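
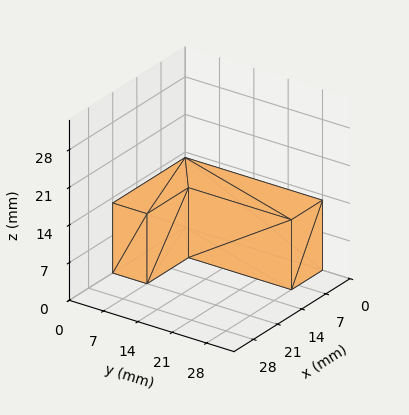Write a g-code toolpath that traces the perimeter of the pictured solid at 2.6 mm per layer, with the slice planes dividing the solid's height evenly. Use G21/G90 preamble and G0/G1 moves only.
Reading the render: the shape is an L-shaped prism: outer 21 × 28 mm, arm thicknesses ≈ 7 mm (horizontal) and 9 mm (vertical), extruded 13 mm in z (dimensions read to the nearest mm from the axis ticks). For the g-code, the solid's height is divided into equal slices at the stated Δz and each level perimeter traced with G1 moves after a G0 lift.

; perimeter-only toolpath
G21 ; units = mm
G90 ; absolute positioning
G28 ; home
; layer 1
G0 Z2.6
G0 X0.0 Y0.0
G1 X21.0 Y0.0
G1 X21.0 Y7.0
G1 X9.0 Y7.0
G1 X9.0 Y28.0
G1 X0.0 Y28.0
G1 X0.0 Y0.0
; layer 2
G0 Z5.2
G0 X0.0 Y0.0
G1 X21.0 Y0.0
G1 X21.0 Y7.0
G1 X9.0 Y7.0
G1 X9.0 Y28.0
G1 X0.0 Y28.0
G1 X0.0 Y0.0
; layer 3
G0 Z7.8
G0 X0.0 Y0.0
G1 X21.0 Y0.0
G1 X21.0 Y7.0
G1 X9.0 Y7.0
G1 X9.0 Y28.0
G1 X0.0 Y28.0
G1 X0.0 Y0.0
; layer 4
G0 Z10.4
G0 X0.0 Y0.0
G1 X21.0 Y0.0
G1 X21.0 Y7.0
G1 X9.0 Y7.0
G1 X9.0 Y28.0
G1 X0.0 Y28.0
G1 X0.0 Y0.0
; layer 5
G0 Z13.0
G0 X0.0 Y0.0
G1 X21.0 Y0.0
G1 X21.0 Y7.0
G1 X9.0 Y7.0
G1 X9.0 Y28.0
G1 X0.0 Y28.0
G1 X0.0 Y0.0
M2 ; end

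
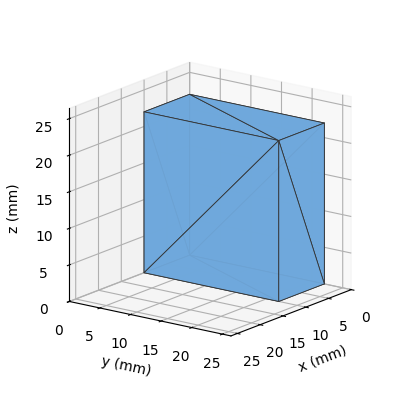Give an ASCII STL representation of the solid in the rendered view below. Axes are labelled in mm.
Reading the render: the shape is a rectangular box, roughly 10 × 22 mm footprint and 22 mm tall (dimensions read to the nearest mm from the axis ticks). For the STL, each face is triangulated and given an outward normal.

solid part
  facet normal 0.0000 0.0000 -1.0000
    outer loop
      vertex 10.0 22.0 0.0
      vertex 10.0 0.0 0.0
      vertex 0.0 0.0 0.0
    endloop
  endfacet
  facet normal 0.0000 0.0000 -1.0000
    outer loop
      vertex 0.0 22.0 0.0
      vertex 10.0 22.0 0.0
      vertex 0.0 0.0 0.0
    endloop
  endfacet
  facet normal 0.0000 0.0000 1.0000
    outer loop
      vertex 0.0 0.0 22.0
      vertex 10.0 0.0 22.0
      vertex 10.0 22.0 22.0
    endloop
  endfacet
  facet normal 0.0000 0.0000 1.0000
    outer loop
      vertex 0.0 0.0 22.0
      vertex 10.0 22.0 22.0
      vertex 0.0 22.0 22.0
    endloop
  endfacet
  facet normal 0.0000 -1.0000 0.0000
    outer loop
      vertex 0.0 0.0 0.0
      vertex 10.0 0.0 0.0
      vertex 10.0 0.0 22.0
    endloop
  endfacet
  facet normal 0.0000 -1.0000 0.0000
    outer loop
      vertex 0.0 0.0 0.0
      vertex 10.0 0.0 22.0
      vertex 0.0 0.0 22.0
    endloop
  endfacet
  facet normal 0.0000 1.0000 0.0000
    outer loop
      vertex 10.0 22.0 22.0
      vertex 10.0 22.0 0.0
      vertex 0.0 22.0 0.0
    endloop
  endfacet
  facet normal 0.0000 1.0000 0.0000
    outer loop
      vertex 0.0 22.0 22.0
      vertex 10.0 22.0 22.0
      vertex 0.0 22.0 0.0
    endloop
  endfacet
  facet normal -1.0000 0.0000 0.0000
    outer loop
      vertex 0.0 22.0 22.0
      vertex 0.0 22.0 0.0
      vertex 0.0 0.0 0.0
    endloop
  endfacet
  facet normal -1.0000 0.0000 0.0000
    outer loop
      vertex 0.0 0.0 22.0
      vertex 0.0 22.0 22.0
      vertex 0.0 0.0 0.0
    endloop
  endfacet
  facet normal 1.0000 0.0000 0.0000
    outer loop
      vertex 10.0 0.0 0.0
      vertex 10.0 22.0 0.0
      vertex 10.0 22.0 22.0
    endloop
  endfacet
  facet normal 1.0000 0.0000 0.0000
    outer loop
      vertex 10.0 0.0 0.0
      vertex 10.0 22.0 22.0
      vertex 10.0 0.0 22.0
    endloop
  endfacet
endsolid part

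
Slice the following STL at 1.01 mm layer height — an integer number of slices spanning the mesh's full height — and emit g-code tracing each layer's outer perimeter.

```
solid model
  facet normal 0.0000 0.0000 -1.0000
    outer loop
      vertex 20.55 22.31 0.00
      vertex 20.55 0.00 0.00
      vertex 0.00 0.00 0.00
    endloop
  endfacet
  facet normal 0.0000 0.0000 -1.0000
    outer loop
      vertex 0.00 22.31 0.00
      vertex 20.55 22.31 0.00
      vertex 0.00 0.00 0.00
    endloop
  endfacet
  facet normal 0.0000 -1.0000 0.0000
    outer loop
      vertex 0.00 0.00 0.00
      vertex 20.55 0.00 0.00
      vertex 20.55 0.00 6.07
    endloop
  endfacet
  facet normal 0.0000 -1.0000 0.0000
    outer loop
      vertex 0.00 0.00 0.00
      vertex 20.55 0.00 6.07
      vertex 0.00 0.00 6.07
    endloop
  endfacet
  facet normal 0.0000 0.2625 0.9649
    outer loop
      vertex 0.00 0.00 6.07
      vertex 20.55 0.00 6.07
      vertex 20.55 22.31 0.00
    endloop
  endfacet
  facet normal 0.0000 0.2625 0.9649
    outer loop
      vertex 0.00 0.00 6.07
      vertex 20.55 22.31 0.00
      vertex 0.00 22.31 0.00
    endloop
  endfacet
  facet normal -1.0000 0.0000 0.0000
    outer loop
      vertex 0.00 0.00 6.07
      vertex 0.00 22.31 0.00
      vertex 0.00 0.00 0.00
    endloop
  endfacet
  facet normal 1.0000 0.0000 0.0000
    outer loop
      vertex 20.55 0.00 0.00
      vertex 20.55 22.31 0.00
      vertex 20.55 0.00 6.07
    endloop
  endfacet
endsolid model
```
; perimeter-only toolpath
G21 ; units = mm
G90 ; absolute positioning
G28 ; home
; layer 1
G0 Z1.01
G0 X0.00 Y0.00
G1 X20.55 Y0.00
G1 X20.55 Y18.59
G1 X0.00 Y18.59
G1 X0.00 Y0.00
; layer 2
G0 Z2.02
G0 X0.00 Y0.00
G1 X20.55 Y0.00
G1 X20.55 Y14.87
G1 X0.00 Y14.87
G1 X0.00 Y0.00
; layer 3
G0 Z3.04
G0 X0.00 Y0.00
G1 X20.55 Y0.00
G1 X20.55 Y11.15
G1 X0.00 Y11.15
G1 X0.00 Y0.00
; layer 4
G0 Z4.05
G0 X0.00 Y0.00
G1 X20.55 Y0.00
G1 X20.55 Y7.44
G1 X0.00 Y7.44
G1 X0.00 Y0.00
; layer 5
G0 Z5.06
G0 X0.00 Y0.00
G1 X20.55 Y0.00
G1 X20.55 Y3.72
G1 X0.00 Y3.72
G1 X0.00 Y0.00
M2 ; end

The solid is a wedge (ramp): 20.6 × 22.3 mm base, rising to 6.07 mm along the y=0 edge and sloping linearly to z=0 at y=22.3. Slicing at Δz = 1.01 mm — 6 equal slices spanning the solid's height, so layer i sits at z = i·h/6 — gives 5 non-empty perimeters. Each is a 4-segment closed polygon; G0 lifts to the layer z and rapids to the start vertex, then G1 traces the edges. The cross-section shrinks linearly with z (the slice at the apex is degenerate and omitted).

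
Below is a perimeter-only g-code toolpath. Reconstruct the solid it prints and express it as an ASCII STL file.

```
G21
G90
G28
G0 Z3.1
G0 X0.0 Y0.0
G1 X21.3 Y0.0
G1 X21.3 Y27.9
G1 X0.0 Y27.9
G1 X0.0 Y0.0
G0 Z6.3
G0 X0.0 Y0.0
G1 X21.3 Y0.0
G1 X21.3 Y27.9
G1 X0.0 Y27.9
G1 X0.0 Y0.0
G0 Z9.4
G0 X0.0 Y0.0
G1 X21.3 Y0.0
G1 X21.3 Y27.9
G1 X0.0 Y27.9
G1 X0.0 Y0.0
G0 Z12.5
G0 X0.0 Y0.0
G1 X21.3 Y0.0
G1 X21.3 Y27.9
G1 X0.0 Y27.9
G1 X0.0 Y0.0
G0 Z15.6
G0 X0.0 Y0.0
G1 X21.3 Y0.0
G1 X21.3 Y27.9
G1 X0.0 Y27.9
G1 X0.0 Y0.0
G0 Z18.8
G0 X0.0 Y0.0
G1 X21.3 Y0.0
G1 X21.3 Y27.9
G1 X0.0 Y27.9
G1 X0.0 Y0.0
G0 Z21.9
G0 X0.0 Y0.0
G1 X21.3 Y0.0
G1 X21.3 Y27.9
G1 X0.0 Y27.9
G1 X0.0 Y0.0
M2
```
solid part
  facet normal 0.0000 0.0000 -1.0000
    outer loop
      vertex 21.3 27.9 0.0
      vertex 21.3 0.0 0.0
      vertex 0.0 0.0 0.0
    endloop
  endfacet
  facet normal 0.0000 0.0000 -1.0000
    outer loop
      vertex 0.0 27.9 0.0
      vertex 21.3 27.9 0.0
      vertex 0.0 0.0 0.0
    endloop
  endfacet
  facet normal 0.0000 0.0000 1.0000
    outer loop
      vertex 0.0 0.0 21.9
      vertex 21.3 0.0 21.9
      vertex 21.3 27.9 21.9
    endloop
  endfacet
  facet normal 0.0000 0.0000 1.0000
    outer loop
      vertex 0.0 0.0 21.9
      vertex 21.3 27.9 21.9
      vertex 0.0 27.9 21.9
    endloop
  endfacet
  facet normal 0.0000 -1.0000 0.0000
    outer loop
      vertex 0.0 0.0 0.0
      vertex 21.3 0.0 0.0
      vertex 21.3 0.0 21.9
    endloop
  endfacet
  facet normal 0.0000 -1.0000 0.0000
    outer loop
      vertex 0.0 0.0 0.0
      vertex 21.3 0.0 21.9
      vertex 0.0 0.0 21.9
    endloop
  endfacet
  facet normal 0.0000 1.0000 0.0000
    outer loop
      vertex 21.3 27.9 21.9
      vertex 21.3 27.9 0.0
      vertex 0.0 27.9 0.0
    endloop
  endfacet
  facet normal 0.0000 1.0000 0.0000
    outer loop
      vertex 0.0 27.9 21.9
      vertex 21.3 27.9 21.9
      vertex 0.0 27.9 0.0
    endloop
  endfacet
  facet normal -1.0000 0.0000 0.0000
    outer loop
      vertex 0.0 27.9 21.9
      vertex 0.0 27.9 0.0
      vertex 0.0 0.0 0.0
    endloop
  endfacet
  facet normal -1.0000 0.0000 0.0000
    outer loop
      vertex 0.0 0.0 21.9
      vertex 0.0 27.9 21.9
      vertex 0.0 0.0 0.0
    endloop
  endfacet
  facet normal 1.0000 0.0000 0.0000
    outer loop
      vertex 21.3 0.0 0.0
      vertex 21.3 27.9 0.0
      vertex 21.3 27.9 21.9
    endloop
  endfacet
  facet normal 1.0000 0.0000 0.0000
    outer loop
      vertex 21.3 0.0 0.0
      vertex 21.3 27.9 21.9
      vertex 21.3 0.0 21.9
    endloop
  endfacet
endsolid part

The G0 Z moves step by Δz≈3.1 mm. Every layer's G1 loop is the same polygon, so the solid is a straight extrusion of it from z=0 to z≈21.9. Closing with flat bottom and top caps and triangulating gives 12 facets — a rectangular box, roughly 21.3 × 27.9 mm footprint and 21.9 mm tall.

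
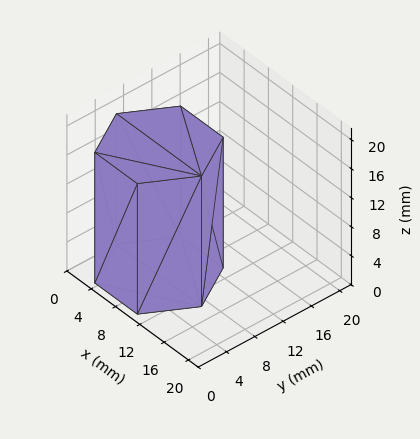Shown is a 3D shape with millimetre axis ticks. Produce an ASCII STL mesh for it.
Reading the render: the shape is a regular 6-sided prism (a cylinder approximated with 6 flat sides), circumscribed radius ≈ 7 mm, height ≈ 18 mm (dimensions read to the nearest mm from the axis ticks). For the STL, each face is triangulated and given an outward normal.

solid part
  facet normal 0.0000 0.0000 -1.0000
    outer loop
      vertex 3.500 13.062 0.000
      vertex 10.500 13.062 0.000
      vertex 14.000 7.000 0.000
    endloop
  endfacet
  facet normal 0.0000 0.0000 -1.0000
    outer loop
      vertex 0.000 7.000 0.000
      vertex 3.500 13.062 0.000
      vertex 14.000 7.000 0.000
    endloop
  endfacet
  facet normal 0.0000 0.0000 -1.0000
    outer loop
      vertex 3.500 0.938 0.000
      vertex 0.000 7.000 0.000
      vertex 14.000 7.000 0.000
    endloop
  endfacet
  facet normal 0.0000 0.0000 -1.0000
    outer loop
      vertex 10.500 0.938 0.000
      vertex 3.500 0.938 0.000
      vertex 14.000 7.000 0.000
    endloop
  endfacet
  facet normal 0.0000 0.0000 1.0000
    outer loop
      vertex 14.000 7.000 18.000
      vertex 10.500 13.062 18.000
      vertex 3.500 13.062 18.000
    endloop
  endfacet
  facet normal 0.0000 0.0000 1.0000
    outer loop
      vertex 14.000 7.000 18.000
      vertex 3.500 13.062 18.000
      vertex 0.000 7.000 18.000
    endloop
  endfacet
  facet normal 0.0000 0.0000 1.0000
    outer loop
      vertex 14.000 7.000 18.000
      vertex 0.000 7.000 18.000
      vertex 3.500 0.938 18.000
    endloop
  endfacet
  facet normal 0.0000 0.0000 1.0000
    outer loop
      vertex 14.000 7.000 18.000
      vertex 3.500 0.938 18.000
      vertex 10.500 0.938 18.000
    endloop
  endfacet
  facet normal 0.8660 0.5000 0.0000
    outer loop
      vertex 14.000 7.000 0.000
      vertex 10.500 13.062 0.000
      vertex 10.500 13.062 18.000
    endloop
  endfacet
  facet normal 0.8660 0.5000 0.0000
    outer loop
      vertex 14.000 7.000 0.000
      vertex 10.500 13.062 18.000
      vertex 14.000 7.000 18.000
    endloop
  endfacet
  facet normal 0.0000 1.0000 0.0000
    outer loop
      vertex 10.500 13.062 0.000
      vertex 3.500 13.062 0.000
      vertex 3.500 13.062 18.000
    endloop
  endfacet
  facet normal 0.0000 1.0000 0.0000
    outer loop
      vertex 10.500 13.062 0.000
      vertex 3.500 13.062 18.000
      vertex 10.500 13.062 18.000
    endloop
  endfacet
  facet normal -0.8660 0.5000 0.0000
    outer loop
      vertex 3.500 13.062 0.000
      vertex 0.000 7.000 0.000
      vertex 0.000 7.000 18.000
    endloop
  endfacet
  facet normal -0.8660 0.5000 0.0000
    outer loop
      vertex 3.500 13.062 0.000
      vertex 0.000 7.000 18.000
      vertex 3.500 13.062 18.000
    endloop
  endfacet
  facet normal -0.8660 -0.5000 0.0000
    outer loop
      vertex 0.000 7.000 0.000
      vertex 3.500 0.938 0.000
      vertex 3.500 0.938 18.000
    endloop
  endfacet
  facet normal -0.8660 -0.5000 0.0000
    outer loop
      vertex 0.000 7.000 0.000
      vertex 3.500 0.938 18.000
      vertex 0.000 7.000 18.000
    endloop
  endfacet
  facet normal 0.0000 -1.0000 0.0000
    outer loop
      vertex 3.500 0.938 0.000
      vertex 10.500 0.938 0.000
      vertex 10.500 0.938 18.000
    endloop
  endfacet
  facet normal 0.0000 -1.0000 0.0000
    outer loop
      vertex 3.500 0.938 0.000
      vertex 10.500 0.938 18.000
      vertex 3.500 0.938 18.000
    endloop
  endfacet
  facet normal 0.8660 -0.5000 0.0000
    outer loop
      vertex 10.500 0.938 0.000
      vertex 14.000 7.000 0.000
      vertex 14.000 7.000 18.000
    endloop
  endfacet
  facet normal 0.8660 -0.5000 0.0000
    outer loop
      vertex 10.500 0.938 0.000
      vertex 14.000 7.000 18.000
      vertex 10.500 0.938 18.000
    endloop
  endfacet
endsolid part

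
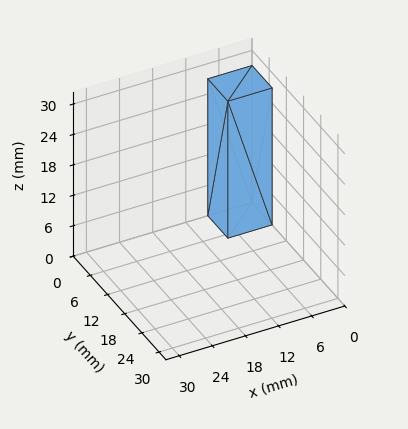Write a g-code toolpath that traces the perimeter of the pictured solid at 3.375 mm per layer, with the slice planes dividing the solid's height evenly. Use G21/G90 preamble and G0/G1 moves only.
Reading the render: the shape is a rectangular box, roughly 8 × 7 mm footprint and 27 mm tall (dimensions read to the nearest mm from the axis ticks). For the g-code, the solid's height is divided into equal slices at the stated Δz and each level perimeter traced with G1 moves after a G0 lift.

; perimeter-only toolpath
G21 ; units = mm
G90 ; absolute positioning
G28 ; home
; layer 1
G0 Z3.375
G0 X0.000 Y0.000
G1 X8.000 Y0.000
G1 X8.000 Y7.000
G1 X0.000 Y7.000
G1 X0.000 Y0.000
; layer 2
G0 Z6.750
G0 X0.000 Y0.000
G1 X8.000 Y0.000
G1 X8.000 Y7.000
G1 X0.000 Y7.000
G1 X0.000 Y0.000
; layer 3
G0 Z10.125
G0 X0.000 Y0.000
G1 X8.000 Y0.000
G1 X8.000 Y7.000
G1 X0.000 Y7.000
G1 X0.000 Y0.000
; layer 4
G0 Z13.500
G0 X0.000 Y0.000
G1 X8.000 Y0.000
G1 X8.000 Y7.000
G1 X0.000 Y7.000
G1 X0.000 Y0.000
; layer 5
G0 Z16.875
G0 X0.000 Y0.000
G1 X8.000 Y0.000
G1 X8.000 Y7.000
G1 X0.000 Y7.000
G1 X0.000 Y0.000
; layer 6
G0 Z20.250
G0 X0.000 Y0.000
G1 X8.000 Y0.000
G1 X8.000 Y7.000
G1 X0.000 Y7.000
G1 X0.000 Y0.000
; layer 7
G0 Z23.625
G0 X0.000 Y0.000
G1 X8.000 Y0.000
G1 X8.000 Y7.000
G1 X0.000 Y7.000
G1 X0.000 Y0.000
; layer 8
G0 Z27.000
G0 X0.000 Y0.000
G1 X8.000 Y0.000
G1 X8.000 Y7.000
G1 X0.000 Y7.000
G1 X0.000 Y0.000
M2 ; end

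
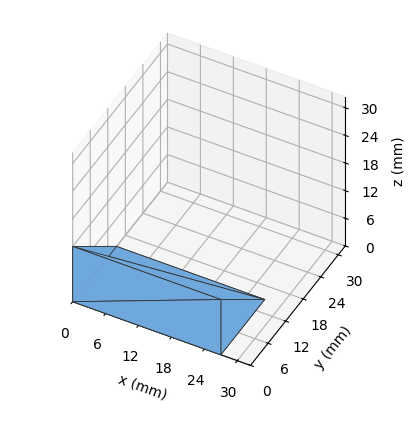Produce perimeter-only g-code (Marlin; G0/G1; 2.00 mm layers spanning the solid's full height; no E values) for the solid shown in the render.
Reading the render: the shape is a wedge (ramp): 27 × 15 mm base, rising to 12 mm along the y=0 edge and sloping linearly to z=0 at y=15 (dimensions read to the nearest mm from the axis ticks). For the g-code, the solid's height is divided into equal slices at the stated Δz and each level perimeter traced with G1 moves after a G0 lift.

; perimeter-only toolpath
G21 ; units = mm
G90 ; absolute positioning
G28 ; home
; layer 1
G0 Z2.00
G0 X0.00 Y0.00
G1 X27.00 Y0.00
G1 X27.00 Y12.50
G1 X0.00 Y12.50
G1 X0.00 Y0.00
; layer 2
G0 Z4.00
G0 X0.00 Y0.00
G1 X27.00 Y0.00
G1 X27.00 Y10.00
G1 X0.00 Y10.00
G1 X0.00 Y0.00
; layer 3
G0 Z6.00
G0 X0.00 Y0.00
G1 X27.00 Y0.00
G1 X27.00 Y7.50
G1 X0.00 Y7.50
G1 X0.00 Y0.00
; layer 4
G0 Z8.00
G0 X0.00 Y0.00
G1 X27.00 Y0.00
G1 X27.00 Y5.00
G1 X0.00 Y5.00
G1 X0.00 Y0.00
; layer 5
G0 Z10.00
G0 X0.00 Y0.00
G1 X27.00 Y0.00
G1 X27.00 Y2.50
G1 X0.00 Y2.50
G1 X0.00 Y0.00
M2 ; end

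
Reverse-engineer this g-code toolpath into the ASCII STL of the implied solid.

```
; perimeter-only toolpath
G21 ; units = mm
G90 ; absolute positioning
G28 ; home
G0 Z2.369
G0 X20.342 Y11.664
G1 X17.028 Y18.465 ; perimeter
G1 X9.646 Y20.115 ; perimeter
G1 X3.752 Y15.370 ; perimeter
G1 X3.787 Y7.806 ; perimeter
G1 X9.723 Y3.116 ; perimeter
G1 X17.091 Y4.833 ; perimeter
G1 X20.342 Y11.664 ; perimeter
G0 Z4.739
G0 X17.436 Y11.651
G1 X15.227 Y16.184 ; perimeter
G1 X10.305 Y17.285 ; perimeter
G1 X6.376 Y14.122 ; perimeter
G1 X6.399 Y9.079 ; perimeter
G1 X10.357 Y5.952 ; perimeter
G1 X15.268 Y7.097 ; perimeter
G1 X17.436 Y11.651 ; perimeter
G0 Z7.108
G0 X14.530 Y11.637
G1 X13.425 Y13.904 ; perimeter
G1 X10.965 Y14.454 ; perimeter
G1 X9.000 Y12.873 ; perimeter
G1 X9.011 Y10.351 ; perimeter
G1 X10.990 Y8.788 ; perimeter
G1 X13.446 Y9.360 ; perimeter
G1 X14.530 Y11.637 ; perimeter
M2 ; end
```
solid part
  facet normal 0.0000 0.0000 -1.0000
    outer loop
      vertex 8.986 22.945 0.000
      vertex 18.830 20.745 0.000
      vertex 23.248 11.677 0.000
    endloop
  endfacet
  facet normal 0.0000 0.0000 -1.0000
    outer loop
      vertex 1.128 16.619 0.000
      vertex 8.986 22.945 0.000
      vertex 23.248 11.677 0.000
    endloop
  endfacet
  facet normal 0.0000 0.0000 -1.0000
    outer loop
      vertex 1.174 6.533 0.000
      vertex 1.128 16.619 0.000
      vertex 23.248 11.677 0.000
    endloop
  endfacet
  facet normal 0.0000 0.0000 -1.0000
    outer loop
      vertex 9.089 0.280 0.000
      vertex 1.174 6.533 0.000
      vertex 23.248 11.677 0.000
    endloop
  endfacet
  facet normal 0.0000 0.0000 -1.0000
    outer loop
      vertex 18.913 2.569 0.000
      vertex 9.089 0.280 0.000
      vertex 23.248 11.677 0.000
    endloop
  endfacet
  facet normal 0.6032 0.2939 0.7415
    outer loop
      vertex 23.248 11.677 0.000
      vertex 18.830 20.745 0.000
      vertex 11.624 11.624 9.477
    endloop
  endfacet
  facet normal 0.1463 0.6548 0.7415
    outer loop
      vertex 18.830 20.745 0.000
      vertex 8.986 22.945 0.000
      vertex 11.624 11.624 9.477
    endloop
  endfacet
  facet normal -0.4208 0.5227 0.7415
    outer loop
      vertex 8.986 22.945 0.000
      vertex 1.128 16.619 0.000
      vertex 11.624 11.624 9.477
    endloop
  endfacet
  facet normal -0.6710 -0.0031 0.7415
    outer loop
      vertex 1.128 16.619 0.000
      vertex 1.174 6.533 0.000
      vertex 11.624 11.624 9.477
    endloop
  endfacet
  facet normal -0.4159 -0.5265 0.7415
    outer loop
      vertex 1.174 6.533 0.000
      vertex 9.089 0.280 0.000
      vertex 11.624 11.624 9.477
    endloop
  endfacet
  facet normal 0.1523 -0.6535 0.7415
    outer loop
      vertex 9.089 0.280 0.000
      vertex 18.913 2.569 0.000
      vertex 11.624 11.624 9.477
    endloop
  endfacet
  facet normal 0.6058 -0.2884 0.7415
    outer loop
      vertex 18.913 2.569 0.000
      vertex 23.248 11.677 0.000
      vertex 11.624 11.624 9.477
    endloop
  endfacet
endsolid part

The G0 Z moves step by Δz≈2.369 mm. The G1 loops shrink linearly with z, so the solid tapers from its base footprint up to z≈9.48. Closing with a flat bottom cap and the tapered top and triangulating gives 12 facets — a regular 7-sided pyramid, base circumscribed radius ≈ 11.6 mm, apex at z ≈ 9.48 mm.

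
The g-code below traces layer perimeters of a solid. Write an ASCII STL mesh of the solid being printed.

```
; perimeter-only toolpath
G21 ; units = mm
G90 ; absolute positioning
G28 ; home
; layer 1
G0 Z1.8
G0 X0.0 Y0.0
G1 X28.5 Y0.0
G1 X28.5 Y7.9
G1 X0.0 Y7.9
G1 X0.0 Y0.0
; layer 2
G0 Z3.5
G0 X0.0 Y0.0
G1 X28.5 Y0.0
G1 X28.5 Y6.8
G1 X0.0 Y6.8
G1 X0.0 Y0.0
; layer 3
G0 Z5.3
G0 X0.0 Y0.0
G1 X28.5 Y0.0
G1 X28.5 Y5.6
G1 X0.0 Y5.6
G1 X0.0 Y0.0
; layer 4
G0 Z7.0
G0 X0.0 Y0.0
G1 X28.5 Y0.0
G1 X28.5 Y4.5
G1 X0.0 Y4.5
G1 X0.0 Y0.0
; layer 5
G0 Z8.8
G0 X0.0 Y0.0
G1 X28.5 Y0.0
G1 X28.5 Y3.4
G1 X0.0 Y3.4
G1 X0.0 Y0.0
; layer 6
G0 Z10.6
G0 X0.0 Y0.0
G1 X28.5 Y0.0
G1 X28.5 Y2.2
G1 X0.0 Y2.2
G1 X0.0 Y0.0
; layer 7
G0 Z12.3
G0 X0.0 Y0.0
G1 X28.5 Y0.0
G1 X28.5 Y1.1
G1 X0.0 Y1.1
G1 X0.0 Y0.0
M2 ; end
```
solid part
  facet normal 0.0000 0.0000 -1.0000
    outer loop
      vertex 28.5 9.0 0.0
      vertex 28.5 0.0 0.0
      vertex 0.0 0.0 0.0
    endloop
  endfacet
  facet normal 0.0000 0.0000 -1.0000
    outer loop
      vertex 0.0 9.0 0.0
      vertex 28.5 9.0 0.0
      vertex 0.0 0.0 0.0
    endloop
  endfacet
  facet normal 0.0000 -1.0000 0.0000
    outer loop
      vertex 0.0 0.0 0.0
      vertex 28.5 0.0 0.0
      vertex 28.5 0.0 14.1
    endloop
  endfacet
  facet normal 0.0000 -1.0000 0.0000
    outer loop
      vertex 0.0 0.0 0.0
      vertex 28.5 0.0 14.1
      vertex 0.0 0.0 14.1
    endloop
  endfacet
  facet normal 0.0000 0.8429 0.5380
    outer loop
      vertex 0.0 0.0 14.1
      vertex 28.5 0.0 14.1
      vertex 28.5 9.0 0.0
    endloop
  endfacet
  facet normal 0.0000 0.8429 0.5380
    outer loop
      vertex 0.0 0.0 14.1
      vertex 28.5 9.0 0.0
      vertex 0.0 9.0 0.0
    endloop
  endfacet
  facet normal -1.0000 0.0000 0.0000
    outer loop
      vertex 0.0 0.0 14.1
      vertex 0.0 9.0 0.0
      vertex 0.0 0.0 0.0
    endloop
  endfacet
  facet normal 1.0000 0.0000 0.0000
    outer loop
      vertex 28.5 0.0 0.0
      vertex 28.5 9.0 0.0
      vertex 28.5 0.0 14.1
    endloop
  endfacet
endsolid part

The G0 Z moves step by Δz≈1.8 mm. The G1 loops shrink linearly with z, so the solid tapers from its base footprint up to z≈14.1. Closing with a flat bottom cap and the tapered top and triangulating gives 8 facets — a wedge (ramp): 28.5 × 9 mm base, rising to 14.1 mm along the y=0 edge and sloping linearly to z=0 at y=9.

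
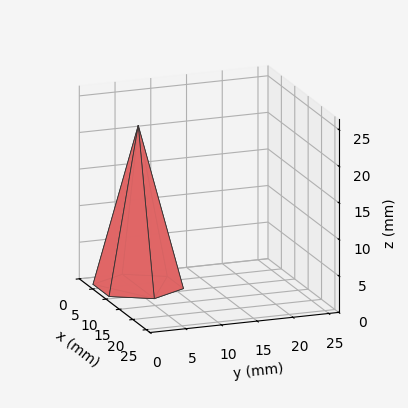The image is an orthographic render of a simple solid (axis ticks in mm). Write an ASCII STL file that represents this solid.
Reading the render: the shape is a regular 6-sided pyramid, base circumscribed radius ≈ 6 mm, apex at z ≈ 22 mm (dimensions read to the nearest mm from the axis ticks). For the STL, each face is triangulated and given an outward normal.

solid part
  facet normal 0.0000 0.0000 -1.0000
    outer loop
      vertex 3.00 11.20 0.00
      vertex 9.00 11.20 0.00
      vertex 12.00 6.00 0.00
    endloop
  endfacet
  facet normal 0.0000 0.0000 -1.0000
    outer loop
      vertex 0.00 6.00 0.00
      vertex 3.00 11.20 0.00
      vertex 12.00 6.00 0.00
    endloop
  endfacet
  facet normal 0.0000 0.0000 -1.0000
    outer loop
      vertex 3.00 0.80 0.00
      vertex 0.00 6.00 0.00
      vertex 12.00 6.00 0.00
    endloop
  endfacet
  facet normal 0.0000 0.0000 -1.0000
    outer loop
      vertex 9.00 0.80 0.00
      vertex 3.00 0.80 0.00
      vertex 12.00 6.00 0.00
    endloop
  endfacet
  facet normal 0.8430 0.4863 0.2299
    outer loop
      vertex 12.00 6.00 0.00
      vertex 9.00 11.20 0.00
      vertex 6.00 6.00 22.00
    endloop
  endfacet
  facet normal 0.0000 0.9732 0.2300
    outer loop
      vertex 9.00 11.20 0.00
      vertex 3.00 11.20 0.00
      vertex 6.00 6.00 22.00
    endloop
  endfacet
  facet normal -0.8430 0.4863 0.2299
    outer loop
      vertex 3.00 11.20 0.00
      vertex 0.00 6.00 0.00
      vertex 6.00 6.00 22.00
    endloop
  endfacet
  facet normal -0.8430 -0.4863 0.2299
    outer loop
      vertex 0.00 6.00 0.00
      vertex 3.00 0.80 0.00
      vertex 6.00 6.00 22.00
    endloop
  endfacet
  facet normal 0.0000 -0.9732 0.2300
    outer loop
      vertex 3.00 0.80 0.00
      vertex 9.00 0.80 0.00
      vertex 6.00 6.00 22.00
    endloop
  endfacet
  facet normal 0.8430 -0.4863 0.2299
    outer loop
      vertex 9.00 0.80 0.00
      vertex 12.00 6.00 0.00
      vertex 6.00 6.00 22.00
    endloop
  endfacet
endsolid part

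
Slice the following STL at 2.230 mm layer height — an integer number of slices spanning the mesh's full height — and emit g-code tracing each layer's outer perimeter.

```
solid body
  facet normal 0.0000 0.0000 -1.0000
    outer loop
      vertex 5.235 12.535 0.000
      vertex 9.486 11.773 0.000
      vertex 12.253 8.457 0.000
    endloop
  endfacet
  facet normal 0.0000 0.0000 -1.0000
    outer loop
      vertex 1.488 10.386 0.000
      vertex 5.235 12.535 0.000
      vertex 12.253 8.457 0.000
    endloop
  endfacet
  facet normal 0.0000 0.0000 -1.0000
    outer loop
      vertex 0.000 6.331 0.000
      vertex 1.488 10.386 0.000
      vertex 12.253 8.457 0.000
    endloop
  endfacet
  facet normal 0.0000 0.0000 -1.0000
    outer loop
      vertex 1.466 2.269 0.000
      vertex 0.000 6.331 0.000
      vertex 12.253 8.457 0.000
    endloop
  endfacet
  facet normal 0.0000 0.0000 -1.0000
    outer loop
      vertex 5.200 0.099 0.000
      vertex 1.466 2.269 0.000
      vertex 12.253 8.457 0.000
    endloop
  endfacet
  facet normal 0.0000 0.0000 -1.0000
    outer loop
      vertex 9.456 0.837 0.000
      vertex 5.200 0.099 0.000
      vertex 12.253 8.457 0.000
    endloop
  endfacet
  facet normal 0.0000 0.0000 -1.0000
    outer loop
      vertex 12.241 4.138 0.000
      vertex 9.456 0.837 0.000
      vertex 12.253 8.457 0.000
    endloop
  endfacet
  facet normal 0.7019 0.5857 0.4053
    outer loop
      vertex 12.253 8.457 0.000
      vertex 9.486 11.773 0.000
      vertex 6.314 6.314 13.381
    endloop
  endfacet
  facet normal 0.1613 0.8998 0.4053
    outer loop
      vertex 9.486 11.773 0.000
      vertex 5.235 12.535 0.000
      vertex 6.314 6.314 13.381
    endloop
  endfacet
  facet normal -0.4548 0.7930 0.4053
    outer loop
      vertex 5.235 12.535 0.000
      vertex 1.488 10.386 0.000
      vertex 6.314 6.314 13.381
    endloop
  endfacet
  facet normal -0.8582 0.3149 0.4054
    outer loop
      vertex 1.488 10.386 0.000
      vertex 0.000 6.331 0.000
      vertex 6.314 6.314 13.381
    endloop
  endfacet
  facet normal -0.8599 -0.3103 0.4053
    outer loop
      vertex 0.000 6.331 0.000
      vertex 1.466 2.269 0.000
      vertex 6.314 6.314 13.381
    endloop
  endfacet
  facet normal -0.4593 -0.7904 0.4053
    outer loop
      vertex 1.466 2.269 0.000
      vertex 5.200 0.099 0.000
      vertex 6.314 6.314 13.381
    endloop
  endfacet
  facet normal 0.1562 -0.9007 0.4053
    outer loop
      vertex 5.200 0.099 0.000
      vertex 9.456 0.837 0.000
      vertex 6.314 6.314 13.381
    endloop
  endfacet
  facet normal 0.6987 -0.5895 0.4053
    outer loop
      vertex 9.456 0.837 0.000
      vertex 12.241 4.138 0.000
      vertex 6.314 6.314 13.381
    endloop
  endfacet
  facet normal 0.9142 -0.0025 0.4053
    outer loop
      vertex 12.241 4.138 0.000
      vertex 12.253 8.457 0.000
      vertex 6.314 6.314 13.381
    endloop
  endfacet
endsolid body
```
; perimeter-only toolpath
G21 ; units = mm
G90 ; absolute positioning
G28 ; home
; layer 1
G0 Z2.230
G0 X11.263 Y8.100
G1 X8.957 Y10.863
G1 X5.415 Y11.498
G1 X2.292 Y9.707
G1 X1.052 Y6.328
G1 X2.274 Y2.943
G1 X5.386 Y1.135
G1 X8.932 Y1.750
G1 X11.253 Y4.501
G1 X11.263 Y8.100
; layer 2
G0 Z4.460
G0 X10.273 Y7.743
G1 X8.429 Y9.953
G1 X5.595 Y10.461
G1 X3.097 Y9.029
G1 X2.105 Y6.325
G1 X3.082 Y3.617
G1 X5.571 Y2.171
G1 X8.409 Y2.663
G1 X10.265 Y4.863
G1 X10.273 Y7.743
; layer 3
G0 Z6.691
G0 X9.284 Y7.386
G1 X7.900 Y9.043
G1 X5.774 Y9.425
G1 X3.901 Y8.350
G1 X3.157 Y6.322
G1 X3.890 Y4.292
G1 X5.757 Y3.207
G1 X7.885 Y3.575
G1 X9.277 Y5.226
G1 X9.284 Y7.386
; layer 4
G0 Z8.921
G0 X8.294 Y7.028
G1 X7.371 Y8.134
G1 X5.954 Y8.388
G1 X4.705 Y7.671
G1 X4.209 Y6.320
G1 X4.698 Y4.966
G1 X5.943 Y4.242
G1 X7.361 Y4.488
G1 X8.290 Y5.589
G1 X8.294 Y7.028
; layer 5
G0 Z11.151
G0 X7.304 Y6.671
G1 X6.843 Y7.224
G1 X6.134 Y7.351
G1 X5.510 Y6.993
G1 X5.262 Y6.317
G1 X5.506 Y5.640
G1 X6.128 Y5.278
G1 X6.838 Y5.401
G1 X7.302 Y5.951
G1 X7.304 Y6.671
M2 ; end

The solid is a regular 9-sided pyramid, base circumscribed radius ≈ 6.31 mm, apex at z ≈ 13.4 mm. Slicing at Δz = 2.230 mm — 6 equal slices spanning the solid's height, so layer i sits at z = i·h/6 — gives 5 non-empty perimeters. Each is a 9-segment closed polygon; G0 lifts to the layer z and rapids to the start vertex, then G1 traces the edges. The cross-section shrinks linearly with z (the slice at the apex is degenerate and omitted).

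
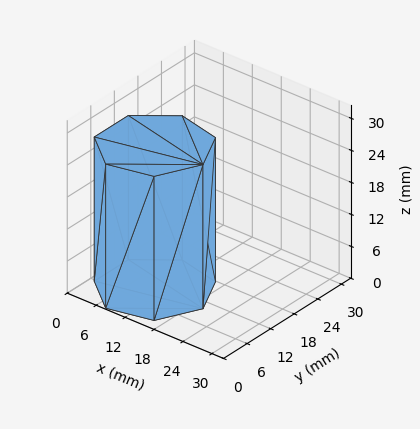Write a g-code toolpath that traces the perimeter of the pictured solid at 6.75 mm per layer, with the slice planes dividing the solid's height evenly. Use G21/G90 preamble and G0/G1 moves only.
Reading the render: the shape is a regular 7-sided prism (a cylinder approximated with 7 flat sides), circumscribed radius ≈ 10 mm, height ≈ 27 mm (dimensions read to the nearest mm from the axis ticks). For the g-code, the solid's height is divided into equal slices at the stated Δz and each level perimeter traced with G1 moves after a G0 lift.

; perimeter-only toolpath
G21 ; units = mm
G90 ; absolute positioning
G28 ; home
; layer 1
G0 Z6.75
G0 X20.00 Y10.00
G1 X16.23 Y17.82
G1 X7.77 Y19.75
G1 X0.99 Y14.34
G1 X0.99 Y5.66
G1 X7.77 Y0.25
G1 X16.23 Y2.18
G1 X20.00 Y10.00
; layer 2
G0 Z13.50
G0 X20.00 Y10.00
G1 X16.23 Y17.82
G1 X7.77 Y19.75
G1 X0.99 Y14.34
G1 X0.99 Y5.66
G1 X7.77 Y0.25
G1 X16.23 Y2.18
G1 X20.00 Y10.00
; layer 3
G0 Z20.25
G0 X20.00 Y10.00
G1 X16.23 Y17.82
G1 X7.77 Y19.75
G1 X0.99 Y14.34
G1 X0.99 Y5.66
G1 X7.77 Y0.25
G1 X16.23 Y2.18
G1 X20.00 Y10.00
; layer 4
G0 Z27.00
G0 X20.00 Y10.00
G1 X16.23 Y17.82
G1 X7.77 Y19.75
G1 X0.99 Y14.34
G1 X0.99 Y5.66
G1 X7.77 Y0.25
G1 X16.23 Y2.18
G1 X20.00 Y10.00
M2 ; end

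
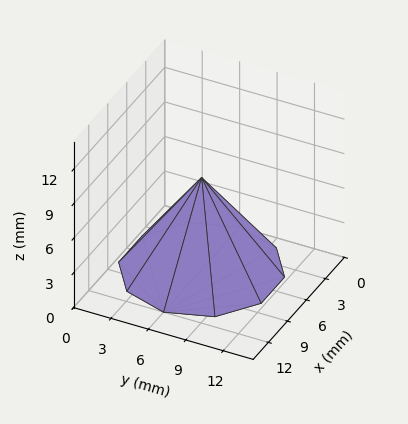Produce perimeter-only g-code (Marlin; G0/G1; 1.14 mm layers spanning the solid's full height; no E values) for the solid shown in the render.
Reading the render: the shape is a regular 10-sided pyramid, base circumscribed radius ≈ 6 mm, apex at z ≈ 8 mm (dimensions read to the nearest mm from the axis ticks). For the g-code, the solid's height is divided into equal slices at the stated Δz and each level perimeter traced with G1 moves after a G0 lift.

; perimeter-only toolpath
G21 ; units = mm
G90 ; absolute positioning
G28 ; home
; layer 1
G0 Z1.14
G0 X11.14 Y6.00
G1 X10.16 Y9.03
G1 X7.59 Y10.89
G1 X4.41 Y10.89
G1 X1.84 Y9.03
G1 X0.86 Y6.00
G1 X1.84 Y2.97
G1 X4.41 Y1.11
G1 X7.59 Y1.11
G1 X10.16 Y2.97
G1 X11.14 Y6.00
; layer 2
G0 Z2.29
G0 X10.29 Y6.00
G1 X9.46 Y8.52
G1 X7.32 Y10.08
G1 X4.68 Y10.08
G1 X2.54 Y8.52
G1 X1.71 Y6.00
G1 X2.54 Y3.48
G1 X4.68 Y1.92
G1 X7.32 Y1.92
G1 X9.46 Y3.48
G1 X10.29 Y6.00
; layer 3
G0 Z3.43
G0 X9.43 Y6.00
G1 X8.77 Y8.02
G1 X7.06 Y9.26
G1 X4.94 Y9.26
G1 X3.23 Y8.02
G1 X2.57 Y6.00
G1 X3.23 Y3.98
G1 X4.94 Y2.74
G1 X7.06 Y2.74
G1 X8.77 Y3.98
G1 X9.43 Y6.00
; layer 4
G0 Z4.57
G0 X8.57 Y6.00
G1 X8.08 Y7.51
G1 X6.79 Y8.45
G1 X5.21 Y8.45
G1 X3.92 Y7.51
G1 X3.43 Y6.00
G1 X3.92 Y4.49
G1 X5.21 Y3.55
G1 X6.79 Y3.55
G1 X8.08 Y4.49
G1 X8.57 Y6.00
; layer 5
G0 Z5.71
G0 X7.71 Y6.00
G1 X7.39 Y7.01
G1 X6.53 Y7.63
G1 X5.47 Y7.63
G1 X4.61 Y7.01
G1 X4.29 Y6.00
G1 X4.61 Y4.99
G1 X5.47 Y4.37
G1 X6.53 Y4.37
G1 X7.39 Y4.99
G1 X7.71 Y6.00
; layer 6
G0 Z6.86
G0 X6.86 Y6.00
G1 X6.69 Y6.50
G1 X6.26 Y6.82
G1 X5.74 Y6.82
G1 X5.31 Y6.50
G1 X5.14 Y6.00
G1 X5.31 Y5.50
G1 X5.74 Y5.18
G1 X6.26 Y5.18
G1 X6.69 Y5.50
G1 X6.86 Y6.00
M2 ; end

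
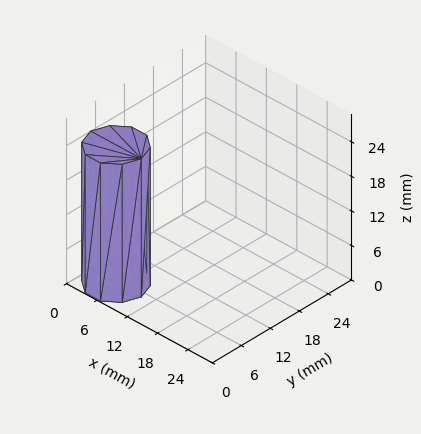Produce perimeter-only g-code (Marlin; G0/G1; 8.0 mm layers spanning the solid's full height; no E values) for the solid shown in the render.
Reading the render: the shape is a regular 10-sided prism (a cylinder approximated with 10 flat sides), circumscribed radius ≈ 5 mm, height ≈ 24 mm (dimensions read to the nearest mm from the axis ticks). For the g-code, the solid's height is divided into equal slices at the stated Δz and each level perimeter traced with G1 moves after a G0 lift.

; perimeter-only toolpath
G21 ; units = mm
G90 ; absolute positioning
G28 ; home
; layer 1
G0 Z8.0
G0 X10.0 Y5.0
G1 X9.0 Y7.9
G1 X6.5 Y9.8
G1 X3.5 Y9.8
G1 X1.0 Y7.9
G1 X0.0 Y5.0
G1 X1.0 Y2.1
G1 X3.5 Y0.2
G1 X6.5 Y0.2
G1 X9.0 Y2.1
G1 X10.0 Y5.0
; layer 2
G0 Z16.0
G0 X10.0 Y5.0
G1 X9.0 Y7.9
G1 X6.5 Y9.8
G1 X3.5 Y9.8
G1 X1.0 Y7.9
G1 X0.0 Y5.0
G1 X1.0 Y2.1
G1 X3.5 Y0.2
G1 X6.5 Y0.2
G1 X9.0 Y2.1
G1 X10.0 Y5.0
; layer 3
G0 Z24.0
G0 X10.0 Y5.0
G1 X9.0 Y7.9
G1 X6.5 Y9.8
G1 X3.5 Y9.8
G1 X1.0 Y7.9
G1 X0.0 Y5.0
G1 X1.0 Y2.1
G1 X3.5 Y0.2
G1 X6.5 Y0.2
G1 X9.0 Y2.1
G1 X10.0 Y5.0
M2 ; end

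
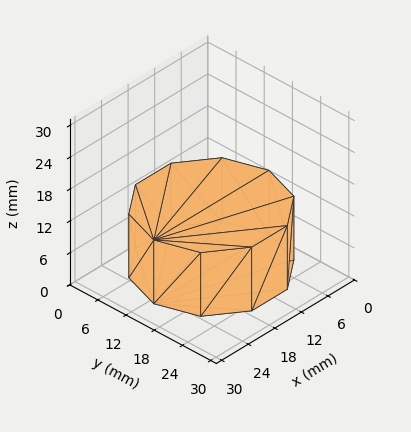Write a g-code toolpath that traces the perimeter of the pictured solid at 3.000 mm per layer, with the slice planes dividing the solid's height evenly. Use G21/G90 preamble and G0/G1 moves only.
Reading the render: the shape is a regular 10-sided prism (a cylinder approximated with 10 flat sides), circumscribed radius ≈ 13 mm, height ≈ 12 mm (dimensions read to the nearest mm from the axis ticks). For the g-code, the solid's height is divided into equal slices at the stated Δz and each level perimeter traced with G1 moves after a G0 lift.

; perimeter-only toolpath
G21 ; units = mm
G90 ; absolute positioning
G28 ; home
; layer 1
G0 Z3.000
G0 X26.000 Y13.000
G1 X23.517 Y20.641
G1 X17.017 Y25.364
G1 X8.983 Y25.364
G1 X2.483 Y20.641
G1 X0.000 Y13.000
G1 X2.483 Y5.359
G1 X8.983 Y0.636
G1 X17.017 Y0.636
G1 X23.517 Y5.359
G1 X26.000 Y13.000
; layer 2
G0 Z6.000
G0 X26.000 Y13.000
G1 X23.517 Y20.641
G1 X17.017 Y25.364
G1 X8.983 Y25.364
G1 X2.483 Y20.641
G1 X0.000 Y13.000
G1 X2.483 Y5.359
G1 X8.983 Y0.636
G1 X17.017 Y0.636
G1 X23.517 Y5.359
G1 X26.000 Y13.000
; layer 3
G0 Z9.000
G0 X26.000 Y13.000
G1 X23.517 Y20.641
G1 X17.017 Y25.364
G1 X8.983 Y25.364
G1 X2.483 Y20.641
G1 X0.000 Y13.000
G1 X2.483 Y5.359
G1 X8.983 Y0.636
G1 X17.017 Y0.636
G1 X23.517 Y5.359
G1 X26.000 Y13.000
; layer 4
G0 Z12.000
G0 X26.000 Y13.000
G1 X23.517 Y20.641
G1 X17.017 Y25.364
G1 X8.983 Y25.364
G1 X2.483 Y20.641
G1 X0.000 Y13.000
G1 X2.483 Y5.359
G1 X8.983 Y0.636
G1 X17.017 Y0.636
G1 X23.517 Y5.359
G1 X26.000 Y13.000
M2 ; end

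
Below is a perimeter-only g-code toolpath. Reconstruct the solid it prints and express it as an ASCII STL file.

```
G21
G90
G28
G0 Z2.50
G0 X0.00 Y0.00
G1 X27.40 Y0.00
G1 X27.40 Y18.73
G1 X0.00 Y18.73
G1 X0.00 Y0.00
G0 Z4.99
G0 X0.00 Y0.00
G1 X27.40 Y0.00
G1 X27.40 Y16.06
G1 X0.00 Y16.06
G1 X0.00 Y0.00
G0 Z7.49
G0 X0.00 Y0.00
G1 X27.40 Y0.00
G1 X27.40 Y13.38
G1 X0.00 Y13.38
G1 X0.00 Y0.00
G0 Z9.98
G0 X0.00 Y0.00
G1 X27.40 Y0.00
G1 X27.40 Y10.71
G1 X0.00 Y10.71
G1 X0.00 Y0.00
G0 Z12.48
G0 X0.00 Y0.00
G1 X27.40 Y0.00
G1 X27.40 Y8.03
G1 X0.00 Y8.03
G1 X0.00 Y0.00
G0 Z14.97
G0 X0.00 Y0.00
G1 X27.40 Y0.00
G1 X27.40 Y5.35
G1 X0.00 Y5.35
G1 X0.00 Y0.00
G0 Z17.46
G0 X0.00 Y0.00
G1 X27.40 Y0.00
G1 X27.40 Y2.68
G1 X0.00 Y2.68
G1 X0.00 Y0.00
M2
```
solid part
  facet normal 0.0000 0.0000 -1.0000
    outer loop
      vertex 27.40 21.41 0.00
      vertex 27.40 0.00 0.00
      vertex 0.00 0.00 0.00
    endloop
  endfacet
  facet normal 0.0000 0.0000 -1.0000
    outer loop
      vertex 0.00 21.41 0.00
      vertex 27.40 21.41 0.00
      vertex 0.00 0.00 0.00
    endloop
  endfacet
  facet normal 0.0000 -1.0000 0.0000
    outer loop
      vertex 0.00 0.00 0.00
      vertex 27.40 0.00 0.00
      vertex 27.40 0.00 19.96
    endloop
  endfacet
  facet normal 0.0000 -1.0000 0.0000
    outer loop
      vertex 0.00 0.00 0.00
      vertex 27.40 0.00 19.96
      vertex 0.00 0.00 19.96
    endloop
  endfacet
  facet normal 0.0000 0.6819 0.7314
    outer loop
      vertex 0.00 0.00 19.96
      vertex 27.40 0.00 19.96
      vertex 27.40 21.41 0.00
    endloop
  endfacet
  facet normal 0.0000 0.6819 0.7314
    outer loop
      vertex 0.00 0.00 19.96
      vertex 27.40 21.41 0.00
      vertex 0.00 21.41 0.00
    endloop
  endfacet
  facet normal -1.0000 0.0000 0.0000
    outer loop
      vertex 0.00 0.00 19.96
      vertex 0.00 21.41 0.00
      vertex 0.00 0.00 0.00
    endloop
  endfacet
  facet normal 1.0000 0.0000 0.0000
    outer loop
      vertex 27.40 0.00 0.00
      vertex 27.40 21.41 0.00
      vertex 27.40 0.00 19.96
    endloop
  endfacet
endsolid part

The G0 Z moves step by Δz≈2.50 mm. The G1 loops shrink linearly with z, so the solid tapers from its base footprint up to z≈20. Closing with a flat bottom cap and the tapered top and triangulating gives 8 facets — a wedge (ramp): 27.4 × 21.4 mm base, rising to 20 mm along the y=0 edge and sloping linearly to z=0 at y=21.4.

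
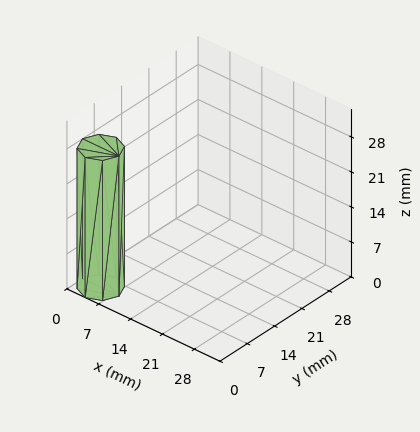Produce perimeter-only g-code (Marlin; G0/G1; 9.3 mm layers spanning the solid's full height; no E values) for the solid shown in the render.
Reading the render: the shape is a regular 8-sided prism (a cylinder approximated with 8 flat sides), circumscribed radius ≈ 4 mm, height ≈ 28 mm (dimensions read to the nearest mm from the axis ticks). For the g-code, the solid's height is divided into equal slices at the stated Δz and each level perimeter traced with G1 moves after a G0 lift.

; perimeter-only toolpath
G21 ; units = mm
G90 ; absolute positioning
G28 ; home
; layer 1
G0 Z9.3
G0 X8.0 Y4.0
G1 X6.8 Y6.8
G1 X4.0 Y8.0
G1 X1.2 Y6.8
G1 X0.0 Y4.0
G1 X1.2 Y1.2
G1 X4.0 Y0.0
G1 X6.8 Y1.2
G1 X8.0 Y4.0
; layer 2
G0 Z18.7
G0 X8.0 Y4.0
G1 X6.8 Y6.8
G1 X4.0 Y8.0
G1 X1.2 Y6.8
G1 X0.0 Y4.0
G1 X1.2 Y1.2
G1 X4.0 Y0.0
G1 X6.8 Y1.2
G1 X8.0 Y4.0
; layer 3
G0 Z28.0
G0 X8.0 Y4.0
G1 X6.8 Y6.8
G1 X4.0 Y8.0
G1 X1.2 Y6.8
G1 X0.0 Y4.0
G1 X1.2 Y1.2
G1 X4.0 Y0.0
G1 X6.8 Y1.2
G1 X8.0 Y4.0
M2 ; end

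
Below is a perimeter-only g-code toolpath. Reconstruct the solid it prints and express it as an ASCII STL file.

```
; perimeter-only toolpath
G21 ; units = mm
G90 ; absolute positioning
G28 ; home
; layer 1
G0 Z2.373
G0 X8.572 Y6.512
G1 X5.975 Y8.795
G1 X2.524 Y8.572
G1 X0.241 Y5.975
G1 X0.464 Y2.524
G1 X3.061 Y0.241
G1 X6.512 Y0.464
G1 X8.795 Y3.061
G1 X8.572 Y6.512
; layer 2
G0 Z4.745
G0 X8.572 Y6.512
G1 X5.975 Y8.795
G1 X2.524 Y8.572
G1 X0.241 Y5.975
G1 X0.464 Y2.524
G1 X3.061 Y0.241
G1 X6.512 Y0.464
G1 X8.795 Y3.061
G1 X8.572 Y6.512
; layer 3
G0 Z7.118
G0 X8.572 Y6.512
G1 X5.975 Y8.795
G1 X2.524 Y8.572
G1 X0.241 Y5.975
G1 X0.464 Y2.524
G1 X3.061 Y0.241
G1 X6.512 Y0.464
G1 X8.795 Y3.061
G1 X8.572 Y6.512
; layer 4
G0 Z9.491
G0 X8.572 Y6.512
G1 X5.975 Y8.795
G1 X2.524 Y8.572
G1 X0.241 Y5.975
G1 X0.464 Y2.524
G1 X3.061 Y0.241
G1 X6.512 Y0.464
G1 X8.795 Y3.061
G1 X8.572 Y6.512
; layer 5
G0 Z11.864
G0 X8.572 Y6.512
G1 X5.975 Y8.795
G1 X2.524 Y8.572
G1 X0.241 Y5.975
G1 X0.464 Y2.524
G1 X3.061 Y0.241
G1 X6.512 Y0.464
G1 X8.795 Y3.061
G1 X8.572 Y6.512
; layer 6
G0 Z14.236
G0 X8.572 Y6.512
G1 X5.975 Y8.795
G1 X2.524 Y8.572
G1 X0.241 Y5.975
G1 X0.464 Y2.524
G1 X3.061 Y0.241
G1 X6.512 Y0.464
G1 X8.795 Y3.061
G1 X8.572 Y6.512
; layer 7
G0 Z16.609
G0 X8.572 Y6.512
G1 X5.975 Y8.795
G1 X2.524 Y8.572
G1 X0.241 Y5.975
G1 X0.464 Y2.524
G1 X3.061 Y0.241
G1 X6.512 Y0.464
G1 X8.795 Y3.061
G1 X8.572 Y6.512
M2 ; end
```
solid part
  facet normal 0.0000 0.0000 -1.0000
    outer loop
      vertex 2.524 8.572 0.000
      vertex 5.975 8.795 0.000
      vertex 8.572 6.512 0.000
    endloop
  endfacet
  facet normal 0.0000 0.0000 -1.0000
    outer loop
      vertex 0.241 5.975 0.000
      vertex 2.524 8.572 0.000
      vertex 8.572 6.512 0.000
    endloop
  endfacet
  facet normal 0.0000 0.0000 -1.0000
    outer loop
      vertex 0.464 2.524 0.000
      vertex 0.241 5.975 0.000
      vertex 8.572 6.512 0.000
    endloop
  endfacet
  facet normal 0.0000 0.0000 -1.0000
    outer loop
      vertex 3.061 0.241 0.000
      vertex 0.464 2.524 0.000
      vertex 8.572 6.512 0.000
    endloop
  endfacet
  facet normal 0.0000 0.0000 -1.0000
    outer loop
      vertex 6.512 0.464 0.000
      vertex 3.061 0.241 0.000
      vertex 8.572 6.512 0.000
    endloop
  endfacet
  facet normal 0.0000 0.0000 -1.0000
    outer loop
      vertex 8.795 3.061 0.000
      vertex 6.512 0.464 0.000
      vertex 8.572 6.512 0.000
    endloop
  endfacet
  facet normal 0.0000 0.0000 1.0000
    outer loop
      vertex 8.572 6.512 16.609
      vertex 5.975 8.795 16.609
      vertex 2.524 8.572 16.609
    endloop
  endfacet
  facet normal 0.0000 0.0000 1.0000
    outer loop
      vertex 8.572 6.512 16.609
      vertex 2.524 8.572 16.609
      vertex 0.241 5.975 16.609
    endloop
  endfacet
  facet normal 0.0000 0.0000 1.0000
    outer loop
      vertex 8.572 6.512 16.609
      vertex 0.241 5.975 16.609
      vertex 0.464 2.524 16.609
    endloop
  endfacet
  facet normal 0.0000 0.0000 1.0000
    outer loop
      vertex 8.572 6.512 16.609
      vertex 0.464 2.524 16.609
      vertex 3.061 0.241 16.609
    endloop
  endfacet
  facet normal 0.0000 0.0000 1.0000
    outer loop
      vertex 8.572 6.512 16.609
      vertex 3.061 0.241 16.609
      vertex 6.512 0.464 16.609
    endloop
  endfacet
  facet normal 0.0000 0.0000 1.0000
    outer loop
      vertex 8.572 6.512 16.609
      vertex 6.512 0.464 16.609
      vertex 8.795 3.061 16.609
    endloop
  endfacet
  facet normal 0.6602 0.7511 0.0000
    outer loop
      vertex 8.572 6.512 0.000
      vertex 5.975 8.795 0.000
      vertex 5.975 8.795 16.609
    endloop
  endfacet
  facet normal 0.6602 0.7511 0.0000
    outer loop
      vertex 8.572 6.512 0.000
      vertex 5.975 8.795 16.609
      vertex 8.572 6.512 16.609
    endloop
  endfacet
  facet normal -0.0645 0.9979 0.0000
    outer loop
      vertex 5.975 8.795 0.000
      vertex 2.524 8.572 0.000
      vertex 2.524 8.572 16.609
    endloop
  endfacet
  facet normal -0.0645 0.9979 0.0000
    outer loop
      vertex 5.975 8.795 0.000
      vertex 2.524 8.572 16.609
      vertex 5.975 8.795 16.609
    endloop
  endfacet
  facet normal -0.7511 0.6602 0.0000
    outer loop
      vertex 2.524 8.572 0.000
      vertex 0.241 5.975 0.000
      vertex 0.241 5.975 16.609
    endloop
  endfacet
  facet normal -0.7511 0.6602 0.0000
    outer loop
      vertex 2.524 8.572 0.000
      vertex 0.241 5.975 16.609
      vertex 2.524 8.572 16.609
    endloop
  endfacet
  facet normal -0.9979 -0.0645 0.0000
    outer loop
      vertex 0.241 5.975 0.000
      vertex 0.464 2.524 0.000
      vertex 0.464 2.524 16.609
    endloop
  endfacet
  facet normal -0.9979 -0.0645 0.0000
    outer loop
      vertex 0.241 5.975 0.000
      vertex 0.464 2.524 16.609
      vertex 0.241 5.975 16.609
    endloop
  endfacet
  facet normal -0.6602 -0.7511 0.0000
    outer loop
      vertex 0.464 2.524 0.000
      vertex 3.061 0.241 0.000
      vertex 3.061 0.241 16.609
    endloop
  endfacet
  facet normal -0.6602 -0.7511 0.0000
    outer loop
      vertex 0.464 2.524 0.000
      vertex 3.061 0.241 16.609
      vertex 0.464 2.524 16.609
    endloop
  endfacet
  facet normal 0.0645 -0.9979 0.0000
    outer loop
      vertex 3.061 0.241 0.000
      vertex 6.512 0.464 0.000
      vertex 6.512 0.464 16.609
    endloop
  endfacet
  facet normal 0.0645 -0.9979 0.0000
    outer loop
      vertex 3.061 0.241 0.000
      vertex 6.512 0.464 16.609
      vertex 3.061 0.241 16.609
    endloop
  endfacet
  facet normal 0.7511 -0.6602 0.0000
    outer loop
      vertex 6.512 0.464 0.000
      vertex 8.795 3.061 0.000
      vertex 8.795 3.061 16.609
    endloop
  endfacet
  facet normal 0.7511 -0.6602 0.0000
    outer loop
      vertex 6.512 0.464 0.000
      vertex 8.795 3.061 16.609
      vertex 6.512 0.464 16.609
    endloop
  endfacet
  facet normal 0.9979 0.0645 0.0000
    outer loop
      vertex 8.795 3.061 0.000
      vertex 8.572 6.512 0.000
      vertex 8.572 6.512 16.609
    endloop
  endfacet
  facet normal 0.9979 0.0645 0.0000
    outer loop
      vertex 8.795 3.061 0.000
      vertex 8.572 6.512 16.609
      vertex 8.795 3.061 16.609
    endloop
  endfacet
endsolid part

The G0 Z moves step by Δz≈2.373 mm. Every layer's G1 loop is the same polygon, so the solid is a straight extrusion of it from z=0 to z≈16.6. Closing with flat bottom and top caps and triangulating gives 28 facets — a regular 8-sided prism (a cylinder approximated with 8 flat sides), circumscribed radius ≈ 4.52 mm, height ≈ 16.6 mm.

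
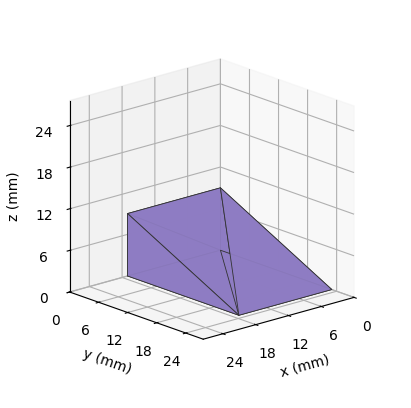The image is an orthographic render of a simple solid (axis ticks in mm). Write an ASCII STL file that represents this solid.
Reading the render: the shape is a wedge (ramp): 17 × 23 mm base, rising to 9 mm along the y=0 edge and sloping linearly to z=0 at y=23 (dimensions read to the nearest mm from the axis ticks). For the STL, each face is triangulated and given an outward normal.

solid part
  facet normal 0.0000 0.0000 -1.0000
    outer loop
      vertex 17.00 23.00 0.00
      vertex 17.00 0.00 0.00
      vertex 0.00 0.00 0.00
    endloop
  endfacet
  facet normal 0.0000 0.0000 -1.0000
    outer loop
      vertex 0.00 23.00 0.00
      vertex 17.00 23.00 0.00
      vertex 0.00 0.00 0.00
    endloop
  endfacet
  facet normal 0.0000 -1.0000 0.0000
    outer loop
      vertex 0.00 0.00 0.00
      vertex 17.00 0.00 0.00
      vertex 17.00 0.00 9.00
    endloop
  endfacet
  facet normal 0.0000 -1.0000 0.0000
    outer loop
      vertex 0.00 0.00 0.00
      vertex 17.00 0.00 9.00
      vertex 0.00 0.00 9.00
    endloop
  endfacet
  facet normal 0.0000 0.3644 0.9312
    outer loop
      vertex 0.00 0.00 9.00
      vertex 17.00 0.00 9.00
      vertex 17.00 23.00 0.00
    endloop
  endfacet
  facet normal 0.0000 0.3644 0.9312
    outer loop
      vertex 0.00 0.00 9.00
      vertex 17.00 23.00 0.00
      vertex 0.00 23.00 0.00
    endloop
  endfacet
  facet normal -1.0000 0.0000 0.0000
    outer loop
      vertex 0.00 0.00 9.00
      vertex 0.00 23.00 0.00
      vertex 0.00 0.00 0.00
    endloop
  endfacet
  facet normal 1.0000 0.0000 0.0000
    outer loop
      vertex 17.00 0.00 0.00
      vertex 17.00 23.00 0.00
      vertex 17.00 0.00 9.00
    endloop
  endfacet
endsolid part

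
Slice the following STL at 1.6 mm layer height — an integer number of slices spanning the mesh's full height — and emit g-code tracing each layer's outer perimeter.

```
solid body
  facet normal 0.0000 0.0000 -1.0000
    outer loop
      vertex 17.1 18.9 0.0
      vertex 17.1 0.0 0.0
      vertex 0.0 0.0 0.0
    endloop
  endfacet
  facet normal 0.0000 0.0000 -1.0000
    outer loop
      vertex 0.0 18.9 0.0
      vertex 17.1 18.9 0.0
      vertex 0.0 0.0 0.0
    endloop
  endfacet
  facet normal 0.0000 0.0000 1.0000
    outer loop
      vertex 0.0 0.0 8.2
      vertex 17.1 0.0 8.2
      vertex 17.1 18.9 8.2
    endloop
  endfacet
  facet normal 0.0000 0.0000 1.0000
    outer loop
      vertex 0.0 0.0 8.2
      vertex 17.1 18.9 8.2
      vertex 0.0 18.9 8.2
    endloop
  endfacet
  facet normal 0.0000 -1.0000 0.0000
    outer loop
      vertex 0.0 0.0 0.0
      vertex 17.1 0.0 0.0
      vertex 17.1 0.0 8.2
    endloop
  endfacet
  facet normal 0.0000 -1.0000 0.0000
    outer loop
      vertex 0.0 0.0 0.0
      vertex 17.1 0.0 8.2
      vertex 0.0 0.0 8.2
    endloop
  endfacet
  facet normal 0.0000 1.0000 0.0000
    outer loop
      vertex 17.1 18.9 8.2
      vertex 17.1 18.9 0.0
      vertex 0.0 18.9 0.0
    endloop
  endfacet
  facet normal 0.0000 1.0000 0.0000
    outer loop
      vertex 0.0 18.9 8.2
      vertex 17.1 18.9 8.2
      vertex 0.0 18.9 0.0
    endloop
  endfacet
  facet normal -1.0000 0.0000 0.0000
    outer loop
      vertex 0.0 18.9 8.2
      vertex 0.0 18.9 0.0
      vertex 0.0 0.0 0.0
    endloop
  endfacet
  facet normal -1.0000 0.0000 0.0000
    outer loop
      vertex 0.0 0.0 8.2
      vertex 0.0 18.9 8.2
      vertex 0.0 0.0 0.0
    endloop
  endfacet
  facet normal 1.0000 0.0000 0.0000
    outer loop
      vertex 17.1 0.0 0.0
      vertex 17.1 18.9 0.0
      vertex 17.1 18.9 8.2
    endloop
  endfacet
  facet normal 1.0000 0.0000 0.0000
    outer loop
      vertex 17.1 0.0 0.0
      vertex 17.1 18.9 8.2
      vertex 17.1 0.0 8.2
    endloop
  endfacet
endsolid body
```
; perimeter-only toolpath
G21 ; units = mm
G90 ; absolute positioning
G28 ; home
; layer 1
G0 Z1.6
G0 X0.0 Y0.0
G1 X17.1 Y0.0
G1 X17.1 Y18.9
G1 X0.0 Y18.9
G1 X0.0 Y0.0
; layer 2
G0 Z3.3
G0 X0.0 Y0.0
G1 X17.1 Y0.0
G1 X17.1 Y18.9
G1 X0.0 Y18.9
G1 X0.0 Y0.0
; layer 3
G0 Z4.9
G0 X0.0 Y0.0
G1 X17.1 Y0.0
G1 X17.1 Y18.9
G1 X0.0 Y18.9
G1 X0.0 Y0.0
; layer 4
G0 Z6.6
G0 X0.0 Y0.0
G1 X17.1 Y0.0
G1 X17.1 Y18.9
G1 X0.0 Y18.9
G1 X0.0 Y0.0
; layer 5
G0 Z8.2
G0 X0.0 Y0.0
G1 X17.1 Y0.0
G1 X17.1 Y18.9
G1 X0.0 Y18.9
G1 X0.0 Y0.0
M2 ; end

The solid is a rectangular box, roughly 17.1 × 18.9 mm footprint and 8.2 mm tall. Slicing at Δz = 1.6 mm — 5 equal slices spanning the solid's height, so layer i sits at z = i·h/5 — gives 5 non-empty perimeters. Each is a 4-segment closed polygon; G0 lifts to the layer z and rapids to the start vertex, then G1 traces the edges.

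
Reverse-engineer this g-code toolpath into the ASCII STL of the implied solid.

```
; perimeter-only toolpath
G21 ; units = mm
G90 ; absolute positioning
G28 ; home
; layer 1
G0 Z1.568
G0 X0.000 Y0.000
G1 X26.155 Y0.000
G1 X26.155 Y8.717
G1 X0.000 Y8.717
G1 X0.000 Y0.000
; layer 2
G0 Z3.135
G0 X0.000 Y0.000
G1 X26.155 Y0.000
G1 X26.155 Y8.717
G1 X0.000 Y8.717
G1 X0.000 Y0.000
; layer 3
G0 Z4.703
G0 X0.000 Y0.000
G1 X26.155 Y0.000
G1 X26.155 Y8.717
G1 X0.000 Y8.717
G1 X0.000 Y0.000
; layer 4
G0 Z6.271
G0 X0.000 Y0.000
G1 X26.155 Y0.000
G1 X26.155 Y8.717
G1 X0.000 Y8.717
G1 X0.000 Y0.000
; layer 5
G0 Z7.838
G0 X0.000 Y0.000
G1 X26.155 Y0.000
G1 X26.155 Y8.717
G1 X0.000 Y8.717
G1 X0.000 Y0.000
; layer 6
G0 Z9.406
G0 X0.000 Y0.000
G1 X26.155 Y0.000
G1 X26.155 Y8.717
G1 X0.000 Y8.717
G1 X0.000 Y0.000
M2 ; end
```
solid part
  facet normal 0.0000 0.0000 -1.0000
    outer loop
      vertex 26.155 8.717 0.000
      vertex 26.155 0.000 0.000
      vertex 0.000 0.000 0.000
    endloop
  endfacet
  facet normal 0.0000 0.0000 -1.0000
    outer loop
      vertex 0.000 8.717 0.000
      vertex 26.155 8.717 0.000
      vertex 0.000 0.000 0.000
    endloop
  endfacet
  facet normal 0.0000 0.0000 1.0000
    outer loop
      vertex 0.000 0.000 9.406
      vertex 26.155 0.000 9.406
      vertex 26.155 8.717 9.406
    endloop
  endfacet
  facet normal 0.0000 0.0000 1.0000
    outer loop
      vertex 0.000 0.000 9.406
      vertex 26.155 8.717 9.406
      vertex 0.000 8.717 9.406
    endloop
  endfacet
  facet normal 0.0000 -1.0000 0.0000
    outer loop
      vertex 0.000 0.000 0.000
      vertex 26.155 0.000 0.000
      vertex 26.155 0.000 9.406
    endloop
  endfacet
  facet normal 0.0000 -1.0000 0.0000
    outer loop
      vertex 0.000 0.000 0.000
      vertex 26.155 0.000 9.406
      vertex 0.000 0.000 9.406
    endloop
  endfacet
  facet normal 0.0000 1.0000 0.0000
    outer loop
      vertex 26.155 8.717 9.406
      vertex 26.155 8.717 0.000
      vertex 0.000 8.717 0.000
    endloop
  endfacet
  facet normal 0.0000 1.0000 0.0000
    outer loop
      vertex 0.000 8.717 9.406
      vertex 26.155 8.717 9.406
      vertex 0.000 8.717 0.000
    endloop
  endfacet
  facet normal -1.0000 0.0000 0.0000
    outer loop
      vertex 0.000 8.717 9.406
      vertex 0.000 8.717 0.000
      vertex 0.000 0.000 0.000
    endloop
  endfacet
  facet normal -1.0000 0.0000 0.0000
    outer loop
      vertex 0.000 0.000 9.406
      vertex 0.000 8.717 9.406
      vertex 0.000 0.000 0.000
    endloop
  endfacet
  facet normal 1.0000 0.0000 0.0000
    outer loop
      vertex 26.155 0.000 0.000
      vertex 26.155 8.717 0.000
      vertex 26.155 8.717 9.406
    endloop
  endfacet
  facet normal 1.0000 0.0000 0.0000
    outer loop
      vertex 26.155 0.000 0.000
      vertex 26.155 8.717 9.406
      vertex 26.155 0.000 9.406
    endloop
  endfacet
endsolid part

The G0 Z moves step by Δz≈1.568 mm. Every layer's G1 loop is the same polygon, so the solid is a straight extrusion of it from z=0 to z≈9.41. Closing with flat bottom and top caps and triangulating gives 12 facets — a rectangular box, roughly 26.2 × 8.72 mm footprint and 9.41 mm tall.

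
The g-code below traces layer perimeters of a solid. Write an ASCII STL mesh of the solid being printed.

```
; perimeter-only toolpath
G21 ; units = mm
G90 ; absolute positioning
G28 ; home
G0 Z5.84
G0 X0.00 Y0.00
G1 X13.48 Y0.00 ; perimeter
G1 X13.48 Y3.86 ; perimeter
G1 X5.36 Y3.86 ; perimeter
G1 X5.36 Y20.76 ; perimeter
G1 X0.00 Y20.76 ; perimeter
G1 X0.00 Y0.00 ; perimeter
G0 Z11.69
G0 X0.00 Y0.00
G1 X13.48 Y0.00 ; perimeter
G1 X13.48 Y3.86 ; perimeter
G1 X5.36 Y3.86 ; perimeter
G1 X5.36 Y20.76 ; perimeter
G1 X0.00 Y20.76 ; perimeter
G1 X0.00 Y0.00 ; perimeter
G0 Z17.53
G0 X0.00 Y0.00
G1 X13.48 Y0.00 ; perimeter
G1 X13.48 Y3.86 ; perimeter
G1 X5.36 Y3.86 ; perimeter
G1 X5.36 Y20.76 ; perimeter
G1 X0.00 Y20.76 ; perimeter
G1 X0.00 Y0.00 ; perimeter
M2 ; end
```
solid part
  facet normal 0.0000 0.0000 -1.0000
    outer loop
      vertex 13.48 3.86 0.00
      vertex 13.48 0.00 0.00
      vertex 0.00 0.00 0.00
    endloop
  endfacet
  facet normal 0.0000 0.0000 -1.0000
    outer loop
      vertex 5.36 3.86 0.00
      vertex 13.48 3.86 0.00
      vertex 0.00 0.00 0.00
    endloop
  endfacet
  facet normal 0.0000 0.0000 -1.0000
    outer loop
      vertex 5.36 20.76 0.00
      vertex 5.36 3.86 0.00
      vertex 0.00 0.00 0.00
    endloop
  endfacet
  facet normal 0.0000 0.0000 -1.0000
    outer loop
      vertex 0.00 20.76 0.00
      vertex 5.36 20.76 0.00
      vertex 0.00 0.00 0.00
    endloop
  endfacet
  facet normal 0.0000 0.0000 1.0000
    outer loop
      vertex 0.00 0.00 17.53
      vertex 13.48 0.00 17.53
      vertex 13.48 3.86 17.53
    endloop
  endfacet
  facet normal 0.0000 0.0000 1.0000
    outer loop
      vertex 0.00 0.00 17.53
      vertex 13.48 3.86 17.53
      vertex 5.36 3.86 17.53
    endloop
  endfacet
  facet normal 0.0000 0.0000 1.0000
    outer loop
      vertex 0.00 0.00 17.53
      vertex 5.36 3.86 17.53
      vertex 5.36 20.76 17.53
    endloop
  endfacet
  facet normal 0.0000 0.0000 1.0000
    outer loop
      vertex 0.00 0.00 17.53
      vertex 5.36 20.76 17.53
      vertex 0.00 20.76 17.53
    endloop
  endfacet
  facet normal 0.0000 -1.0000 0.0000
    outer loop
      vertex 0.00 0.00 0.00
      vertex 13.48 0.00 0.00
      vertex 13.48 0.00 17.53
    endloop
  endfacet
  facet normal 0.0000 -1.0000 0.0000
    outer loop
      vertex 0.00 0.00 0.00
      vertex 13.48 0.00 17.53
      vertex 0.00 0.00 17.53
    endloop
  endfacet
  facet normal 1.0000 0.0000 0.0000
    outer loop
      vertex 13.48 0.00 0.00
      vertex 13.48 3.86 0.00
      vertex 13.48 3.86 17.53
    endloop
  endfacet
  facet normal 1.0000 0.0000 0.0000
    outer loop
      vertex 13.48 0.00 0.00
      vertex 13.48 3.86 17.53
      vertex 13.48 0.00 17.53
    endloop
  endfacet
  facet normal 0.0000 1.0000 0.0000
    outer loop
      vertex 13.48 3.86 0.00
      vertex 5.36 3.86 0.00
      vertex 5.36 3.86 17.53
    endloop
  endfacet
  facet normal 0.0000 1.0000 0.0000
    outer loop
      vertex 13.48 3.86 0.00
      vertex 5.36 3.86 17.53
      vertex 13.48 3.86 17.53
    endloop
  endfacet
  facet normal 1.0000 0.0000 0.0000
    outer loop
      vertex 5.36 3.86 0.00
      vertex 5.36 20.76 0.00
      vertex 5.36 20.76 17.53
    endloop
  endfacet
  facet normal 1.0000 0.0000 0.0000
    outer loop
      vertex 5.36 3.86 0.00
      vertex 5.36 20.76 17.53
      vertex 5.36 3.86 17.53
    endloop
  endfacet
  facet normal 0.0000 1.0000 0.0000
    outer loop
      vertex 5.36 20.76 0.00
      vertex 0.00 20.76 0.00
      vertex 0.00 20.76 17.53
    endloop
  endfacet
  facet normal 0.0000 1.0000 0.0000
    outer loop
      vertex 5.36 20.76 0.00
      vertex 0.00 20.76 17.53
      vertex 5.36 20.76 17.53
    endloop
  endfacet
  facet normal -1.0000 0.0000 0.0000
    outer loop
      vertex 0.00 20.76 0.00
      vertex 0.00 0.00 0.00
      vertex 0.00 0.00 17.53
    endloop
  endfacet
  facet normal -1.0000 0.0000 0.0000
    outer loop
      vertex 0.00 20.76 0.00
      vertex 0.00 0.00 17.53
      vertex 0.00 20.76 17.53
    endloop
  endfacet
endsolid part

The G0 Z moves step by Δz≈5.84 mm. Every layer's G1 loop is the same polygon, so the solid is a straight extrusion of it from z=0 to z≈17.5. Closing with flat bottom and top caps and triangulating gives 20 facets — an L-shaped prism: outer 13.5 × 20.8 mm, arm thicknesses ≈ 3.86 mm (horizontal) and 5.36 mm (vertical), extruded 17.5 mm in z.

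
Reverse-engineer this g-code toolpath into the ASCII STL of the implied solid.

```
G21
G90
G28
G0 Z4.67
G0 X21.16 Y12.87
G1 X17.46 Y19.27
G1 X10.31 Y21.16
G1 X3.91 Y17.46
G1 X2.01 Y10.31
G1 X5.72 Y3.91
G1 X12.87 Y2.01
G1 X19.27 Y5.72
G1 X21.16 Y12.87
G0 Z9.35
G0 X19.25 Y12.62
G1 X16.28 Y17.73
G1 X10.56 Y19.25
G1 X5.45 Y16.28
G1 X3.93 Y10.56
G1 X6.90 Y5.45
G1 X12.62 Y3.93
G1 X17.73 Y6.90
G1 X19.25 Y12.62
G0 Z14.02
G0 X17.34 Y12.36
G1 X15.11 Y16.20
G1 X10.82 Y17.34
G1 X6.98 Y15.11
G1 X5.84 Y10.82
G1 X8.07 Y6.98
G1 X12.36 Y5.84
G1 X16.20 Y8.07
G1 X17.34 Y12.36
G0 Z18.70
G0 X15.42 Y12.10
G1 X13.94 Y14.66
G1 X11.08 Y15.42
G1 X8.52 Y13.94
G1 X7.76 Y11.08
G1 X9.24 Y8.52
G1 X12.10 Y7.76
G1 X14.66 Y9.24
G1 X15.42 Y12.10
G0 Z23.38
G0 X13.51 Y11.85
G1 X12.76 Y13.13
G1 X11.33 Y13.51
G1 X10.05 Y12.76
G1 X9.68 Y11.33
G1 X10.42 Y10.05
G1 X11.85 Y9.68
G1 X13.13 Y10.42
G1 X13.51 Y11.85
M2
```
solid part
  facet normal 0.0000 0.0000 -1.0000
    outer loop
      vertex 10.05 23.08 0.00
      vertex 18.63 20.80 0.00
      vertex 23.08 13.13 0.00
    endloop
  endfacet
  facet normal 0.0000 0.0000 -1.0000
    outer loop
      vertex 2.38 18.63 0.00
      vertex 10.05 23.08 0.00
      vertex 23.08 13.13 0.00
    endloop
  endfacet
  facet normal 0.0000 0.0000 -1.0000
    outer loop
      vertex 0.10 10.05 0.00
      vertex 2.38 18.63 0.00
      vertex 23.08 13.13 0.00
    endloop
  endfacet
  facet normal 0.0000 0.0000 -1.0000
    outer loop
      vertex 4.55 2.38 0.00
      vertex 0.10 10.05 0.00
      vertex 23.08 13.13 0.00
    endloop
  endfacet
  facet normal 0.0000 0.0000 -1.0000
    outer loop
      vertex 13.13 0.10 0.00
      vertex 4.55 2.38 0.00
      vertex 23.08 13.13 0.00
    endloop
  endfacet
  facet normal 0.0000 0.0000 -1.0000
    outer loop
      vertex 20.80 4.55 0.00
      vertex 13.13 0.10 0.00
      vertex 23.08 13.13 0.00
    endloop
  endfacet
  facet normal 0.8081 0.4688 0.3567
    outer loop
      vertex 23.08 13.13 0.00
      vertex 18.63 20.80 0.00
      vertex 11.59 11.59 28.05
    endloop
  endfacet
  facet normal 0.2399 0.9029 0.3567
    outer loop
      vertex 18.63 20.80 0.00
      vertex 10.05 23.08 0.00
      vertex 11.59 11.59 28.05
    endloop
  endfacet
  facet normal -0.4688 0.8081 0.3567
    outer loop
      vertex 10.05 23.08 0.00
      vertex 2.38 18.63 0.00
      vertex 11.59 11.59 28.05
    endloop
  endfacet
  facet normal -0.9029 0.2399 0.3567
    outer loop
      vertex 2.38 18.63 0.00
      vertex 0.10 10.05 0.00
      vertex 11.59 11.59 28.05
    endloop
  endfacet
  facet normal -0.8081 -0.4688 0.3567
    outer loop
      vertex 0.10 10.05 0.00
      vertex 4.55 2.38 0.00
      vertex 11.59 11.59 28.05
    endloop
  endfacet
  facet normal -0.2399 -0.9029 0.3567
    outer loop
      vertex 4.55 2.38 0.00
      vertex 13.13 0.10 0.00
      vertex 11.59 11.59 28.05
    endloop
  endfacet
  facet normal 0.4688 -0.8081 0.3567
    outer loop
      vertex 13.13 0.10 0.00
      vertex 20.80 4.55 0.00
      vertex 11.59 11.59 28.05
    endloop
  endfacet
  facet normal 0.9029 -0.2399 0.3567
    outer loop
      vertex 20.80 4.55 0.00
      vertex 23.08 13.13 0.00
      vertex 11.59 11.59 28.05
    endloop
  endfacet
endsolid part

The G0 Z moves step by Δz≈4.67 mm. The G1 loops shrink linearly with z, so the solid tapers from its base footprint up to z≈28.1. Closing with a flat bottom cap and the tapered top and triangulating gives 14 facets — a regular 8-sided pyramid, base circumscribed radius ≈ 11.6 mm, apex at z ≈ 28.1 mm.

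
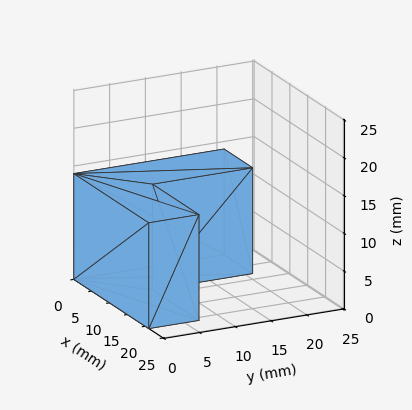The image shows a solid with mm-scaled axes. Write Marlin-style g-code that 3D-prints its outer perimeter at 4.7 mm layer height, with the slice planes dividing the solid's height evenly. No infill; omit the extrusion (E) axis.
Reading the render: the shape is an L-shaped prism: outer 21 × 21 mm, arm thicknesses ≈ 7 mm (horizontal) and 8 mm (vertical), extruded 14 mm in z (dimensions read to the nearest mm from the axis ticks). For the g-code, the solid's height is divided into equal slices at the stated Δz and each level perimeter traced with G1 moves after a G0 lift.

; perimeter-only toolpath
G21 ; units = mm
G90 ; absolute positioning
G28 ; home
; layer 1
G0 Z4.7
G0 X0.0 Y0.0
G1 X21.0 Y0.0
G1 X21.0 Y7.0
G1 X8.0 Y7.0
G1 X8.0 Y21.0
G1 X0.0 Y21.0
G1 X0.0 Y0.0
; layer 2
G0 Z9.3
G0 X0.0 Y0.0
G1 X21.0 Y0.0
G1 X21.0 Y7.0
G1 X8.0 Y7.0
G1 X8.0 Y21.0
G1 X0.0 Y21.0
G1 X0.0 Y0.0
; layer 3
G0 Z14.0
G0 X0.0 Y0.0
G1 X21.0 Y0.0
G1 X21.0 Y7.0
G1 X8.0 Y7.0
G1 X8.0 Y21.0
G1 X0.0 Y21.0
G1 X0.0 Y0.0
M2 ; end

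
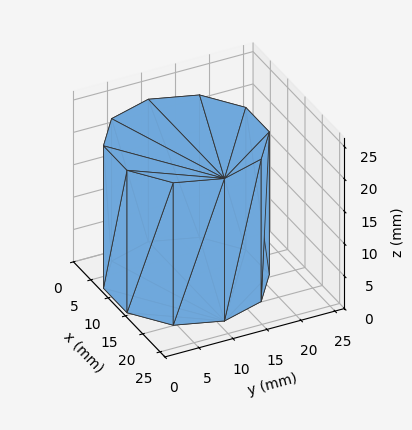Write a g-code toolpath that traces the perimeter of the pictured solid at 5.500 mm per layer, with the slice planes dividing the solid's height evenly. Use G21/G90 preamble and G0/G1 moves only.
Reading the render: the shape is a regular 10-sided prism (a cylinder approximated with 10 flat sides), circumscribed radius ≈ 11 mm, height ≈ 22 mm (dimensions read to the nearest mm from the axis ticks). For the g-code, the solid's height is divided into equal slices at the stated Δz and each level perimeter traced with G1 moves after a G0 lift.

; perimeter-only toolpath
G21 ; units = mm
G90 ; absolute positioning
G28 ; home
; layer 1
G0 Z5.500
G0 X22.000 Y11.000
G1 X19.899 Y17.466
G1 X14.399 Y21.462
G1 X7.601 Y21.462
G1 X2.101 Y17.466
G1 X0.000 Y11.000
G1 X2.101 Y4.534
G1 X7.601 Y0.538
G1 X14.399 Y0.538
G1 X19.899 Y4.534
G1 X22.000 Y11.000
; layer 2
G0 Z11.000
G0 X22.000 Y11.000
G1 X19.899 Y17.466
G1 X14.399 Y21.462
G1 X7.601 Y21.462
G1 X2.101 Y17.466
G1 X0.000 Y11.000
G1 X2.101 Y4.534
G1 X7.601 Y0.538
G1 X14.399 Y0.538
G1 X19.899 Y4.534
G1 X22.000 Y11.000
; layer 3
G0 Z16.500
G0 X22.000 Y11.000
G1 X19.899 Y17.466
G1 X14.399 Y21.462
G1 X7.601 Y21.462
G1 X2.101 Y17.466
G1 X0.000 Y11.000
G1 X2.101 Y4.534
G1 X7.601 Y0.538
G1 X14.399 Y0.538
G1 X19.899 Y4.534
G1 X22.000 Y11.000
; layer 4
G0 Z22.000
G0 X22.000 Y11.000
G1 X19.899 Y17.466
G1 X14.399 Y21.462
G1 X7.601 Y21.462
G1 X2.101 Y17.466
G1 X0.000 Y11.000
G1 X2.101 Y4.534
G1 X7.601 Y0.538
G1 X14.399 Y0.538
G1 X19.899 Y4.534
G1 X22.000 Y11.000
M2 ; end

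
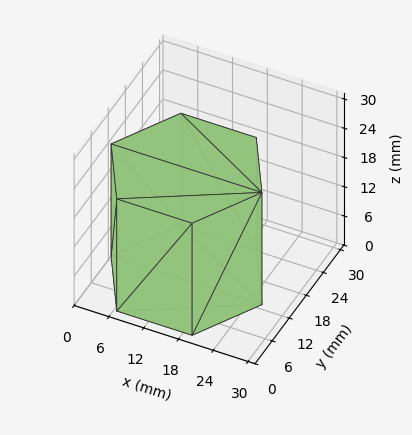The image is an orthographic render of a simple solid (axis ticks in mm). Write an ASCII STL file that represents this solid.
Reading the render: the shape is a regular 6-sided prism (a cylinder approximated with 6 flat sides), circumscribed radius ≈ 13 mm, height ≈ 23 mm (dimensions read to the nearest mm from the axis ticks). For the STL, each face is triangulated and given an outward normal.

solid part
  facet normal 0.0000 0.0000 -1.0000
    outer loop
      vertex 6.500 24.258 0.000
      vertex 19.500 24.258 0.000
      vertex 26.000 13.000 0.000
    endloop
  endfacet
  facet normal 0.0000 0.0000 -1.0000
    outer loop
      vertex 0.000 13.000 0.000
      vertex 6.500 24.258 0.000
      vertex 26.000 13.000 0.000
    endloop
  endfacet
  facet normal 0.0000 0.0000 -1.0000
    outer loop
      vertex 6.500 1.742 0.000
      vertex 0.000 13.000 0.000
      vertex 26.000 13.000 0.000
    endloop
  endfacet
  facet normal 0.0000 0.0000 -1.0000
    outer loop
      vertex 19.500 1.742 0.000
      vertex 6.500 1.742 0.000
      vertex 26.000 13.000 0.000
    endloop
  endfacet
  facet normal 0.0000 0.0000 1.0000
    outer loop
      vertex 26.000 13.000 23.000
      vertex 19.500 24.258 23.000
      vertex 6.500 24.258 23.000
    endloop
  endfacet
  facet normal 0.0000 0.0000 1.0000
    outer loop
      vertex 26.000 13.000 23.000
      vertex 6.500 24.258 23.000
      vertex 0.000 13.000 23.000
    endloop
  endfacet
  facet normal 0.0000 0.0000 1.0000
    outer loop
      vertex 26.000 13.000 23.000
      vertex 0.000 13.000 23.000
      vertex 6.500 1.742 23.000
    endloop
  endfacet
  facet normal 0.0000 0.0000 1.0000
    outer loop
      vertex 26.000 13.000 23.000
      vertex 6.500 1.742 23.000
      vertex 19.500 1.742 23.000
    endloop
  endfacet
  facet normal 0.8660 0.5000 0.0000
    outer loop
      vertex 26.000 13.000 0.000
      vertex 19.500 24.258 0.000
      vertex 19.500 24.258 23.000
    endloop
  endfacet
  facet normal 0.8660 0.5000 0.0000
    outer loop
      vertex 26.000 13.000 0.000
      vertex 19.500 24.258 23.000
      vertex 26.000 13.000 23.000
    endloop
  endfacet
  facet normal 0.0000 1.0000 0.0000
    outer loop
      vertex 19.500 24.258 0.000
      vertex 6.500 24.258 0.000
      vertex 6.500 24.258 23.000
    endloop
  endfacet
  facet normal 0.0000 1.0000 0.0000
    outer loop
      vertex 19.500 24.258 0.000
      vertex 6.500 24.258 23.000
      vertex 19.500 24.258 23.000
    endloop
  endfacet
  facet normal -0.8660 0.5000 0.0000
    outer loop
      vertex 6.500 24.258 0.000
      vertex 0.000 13.000 0.000
      vertex 0.000 13.000 23.000
    endloop
  endfacet
  facet normal -0.8660 0.5000 0.0000
    outer loop
      vertex 6.500 24.258 0.000
      vertex 0.000 13.000 23.000
      vertex 6.500 24.258 23.000
    endloop
  endfacet
  facet normal -0.8660 -0.5000 0.0000
    outer loop
      vertex 0.000 13.000 0.000
      vertex 6.500 1.742 0.000
      vertex 6.500 1.742 23.000
    endloop
  endfacet
  facet normal -0.8660 -0.5000 0.0000
    outer loop
      vertex 0.000 13.000 0.000
      vertex 6.500 1.742 23.000
      vertex 0.000 13.000 23.000
    endloop
  endfacet
  facet normal 0.0000 -1.0000 0.0000
    outer loop
      vertex 6.500 1.742 0.000
      vertex 19.500 1.742 0.000
      vertex 19.500 1.742 23.000
    endloop
  endfacet
  facet normal 0.0000 -1.0000 0.0000
    outer loop
      vertex 6.500 1.742 0.000
      vertex 19.500 1.742 23.000
      vertex 6.500 1.742 23.000
    endloop
  endfacet
  facet normal 0.8660 -0.5000 0.0000
    outer loop
      vertex 19.500 1.742 0.000
      vertex 26.000 13.000 0.000
      vertex 26.000 13.000 23.000
    endloop
  endfacet
  facet normal 0.8660 -0.5000 0.0000
    outer loop
      vertex 19.500 1.742 0.000
      vertex 26.000 13.000 23.000
      vertex 19.500 1.742 23.000
    endloop
  endfacet
endsolid part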